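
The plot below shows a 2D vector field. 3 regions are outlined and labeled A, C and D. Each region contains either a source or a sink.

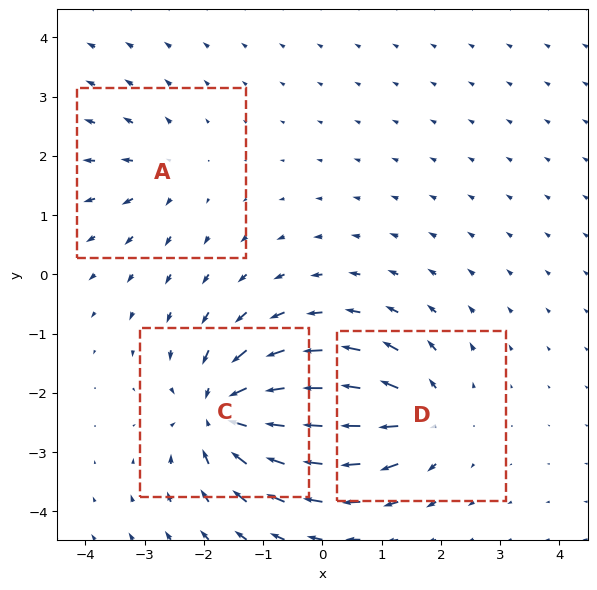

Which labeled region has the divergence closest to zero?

A

Divergence at each region's feature centre — A: about +3, C: about -6, D: about +4. Region A is closest to zero.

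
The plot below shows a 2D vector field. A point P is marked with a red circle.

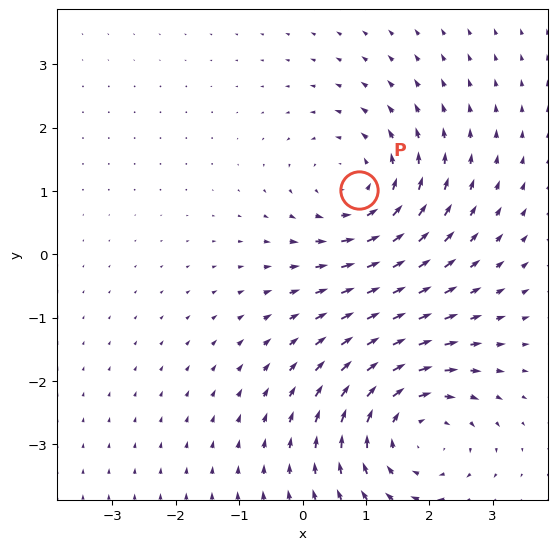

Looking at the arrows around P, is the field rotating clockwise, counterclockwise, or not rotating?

Near P at (0.9, 1.0) the arrows circulate counterclockwise. The curl (z-component) there is about +2; positive curl means counterclockwise rotation.

counterclockwise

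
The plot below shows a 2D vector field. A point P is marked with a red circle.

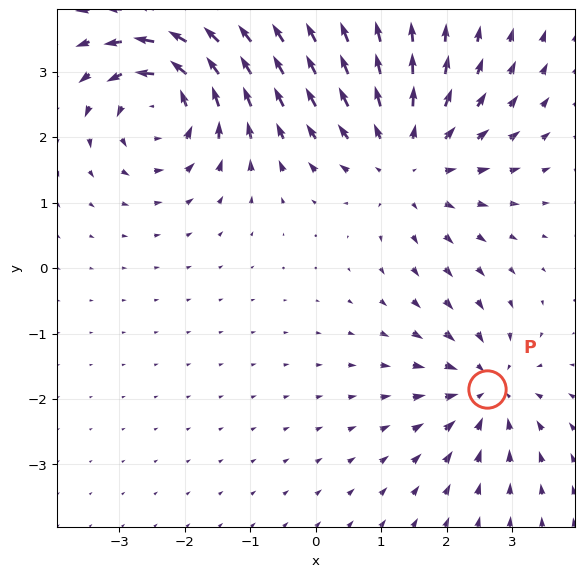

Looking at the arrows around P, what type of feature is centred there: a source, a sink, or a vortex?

sink

At P (2.6, -1.8) the arrows converge inward. Divergence about -4, curl ≈0 — negative divergence with near-zero curl is a sink.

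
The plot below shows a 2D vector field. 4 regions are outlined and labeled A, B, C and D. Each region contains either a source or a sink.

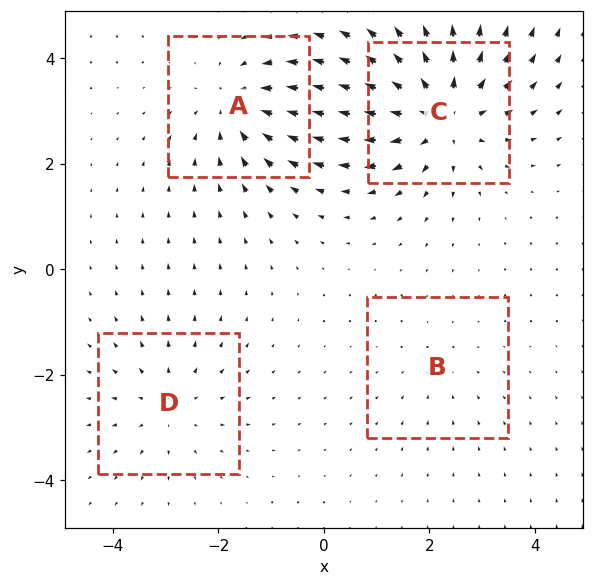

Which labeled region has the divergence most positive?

Divergence at each region's feature centre — A: about -4, B: about -2, C: about +6, D: about +3. Region C is most positive.

C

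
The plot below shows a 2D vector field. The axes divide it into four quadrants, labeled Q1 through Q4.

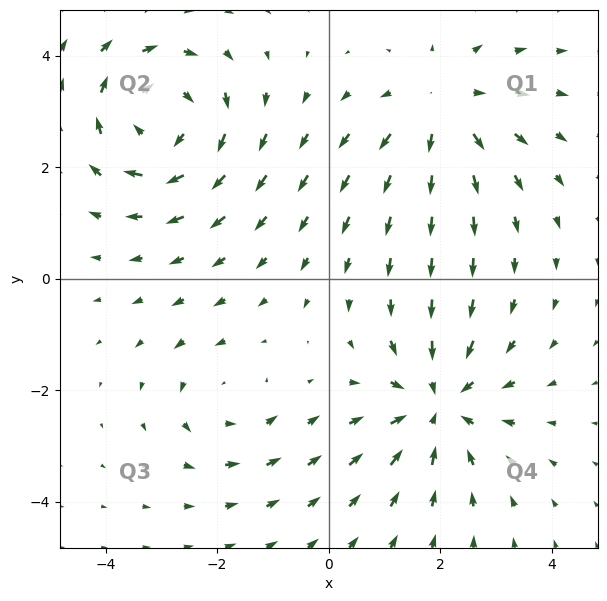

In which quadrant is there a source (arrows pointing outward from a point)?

Q1

The source sits at approximately (2.1, 3.0), which lies in quadrant Q1. The divergence there is about +3, positive as expected for a source.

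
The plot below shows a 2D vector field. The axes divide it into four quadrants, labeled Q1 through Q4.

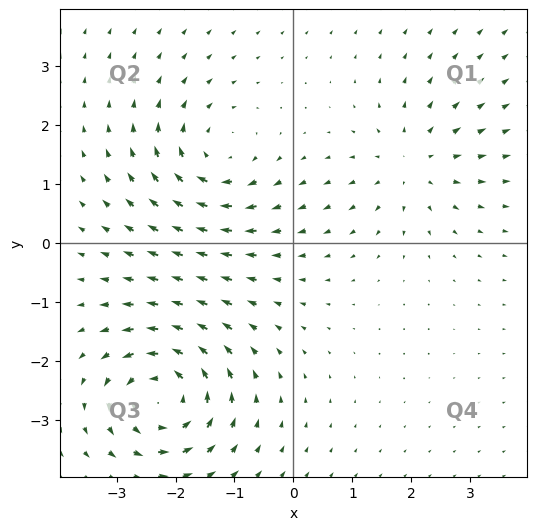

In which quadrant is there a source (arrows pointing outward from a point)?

The source sits at approximately (2.0, 1.3), which lies in quadrant Q1. The divergence there is about +3, positive as expected for a source.

Q1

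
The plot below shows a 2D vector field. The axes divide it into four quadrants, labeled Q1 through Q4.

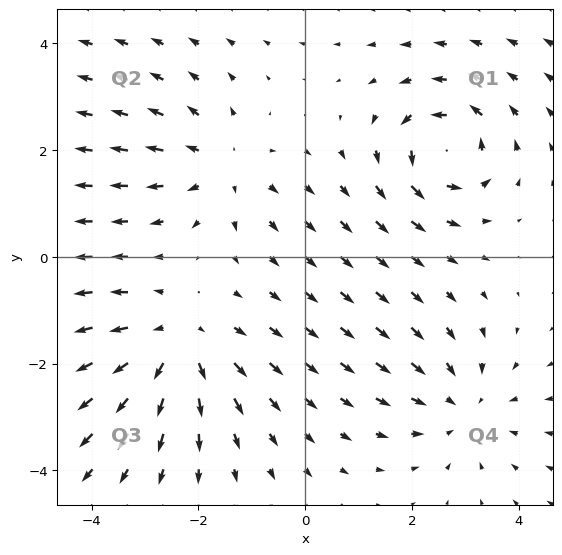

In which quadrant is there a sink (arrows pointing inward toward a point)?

Q4

The sink sits at approximately (2.9, -2.8), which lies in quadrant Q4. The divergence there is about -3, negative as expected for a sink.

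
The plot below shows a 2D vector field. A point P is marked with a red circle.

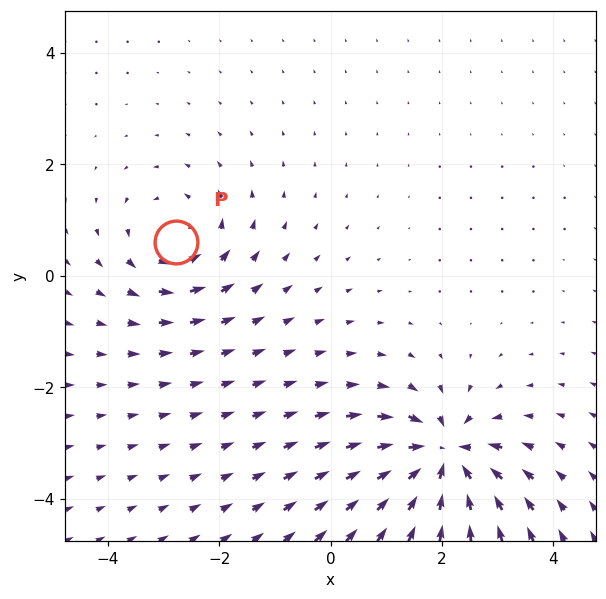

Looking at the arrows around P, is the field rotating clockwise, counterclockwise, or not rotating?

counterclockwise

Near P at (-2.8, 0.6) the arrows circulate counterclockwise. The curl (z-component) there is about +3; positive curl means counterclockwise rotation.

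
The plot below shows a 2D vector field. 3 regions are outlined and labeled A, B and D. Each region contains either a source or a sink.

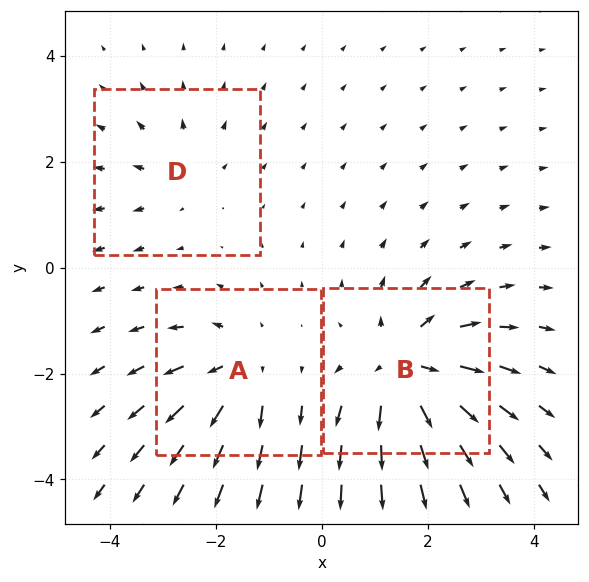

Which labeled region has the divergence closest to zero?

Divergence at each region's feature centre — A: about +4, B: about +6, D: about +2. Region D is closest to zero.

D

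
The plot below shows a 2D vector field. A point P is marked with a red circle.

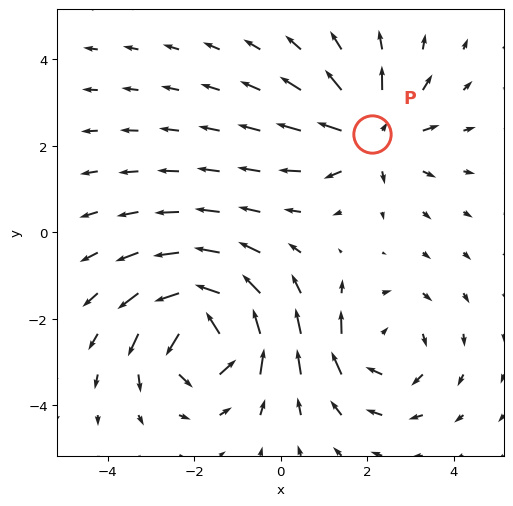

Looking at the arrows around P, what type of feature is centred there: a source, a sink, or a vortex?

At P (2.1, 2.3) the arrows spread outward. Divergence about +4, curl ≈0 — positive divergence with near-zero curl is a source.

source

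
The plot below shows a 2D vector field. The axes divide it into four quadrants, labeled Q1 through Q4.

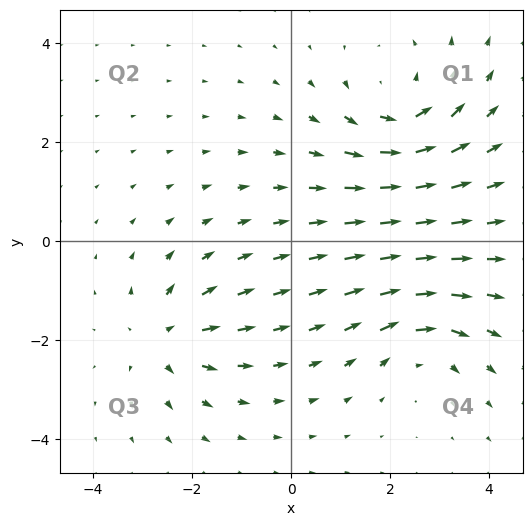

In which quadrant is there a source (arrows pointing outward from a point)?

The source sits at approximately (-2.6, -2.0), which lies in quadrant Q3. The divergence there is about +4, positive as expected for a source.

Q3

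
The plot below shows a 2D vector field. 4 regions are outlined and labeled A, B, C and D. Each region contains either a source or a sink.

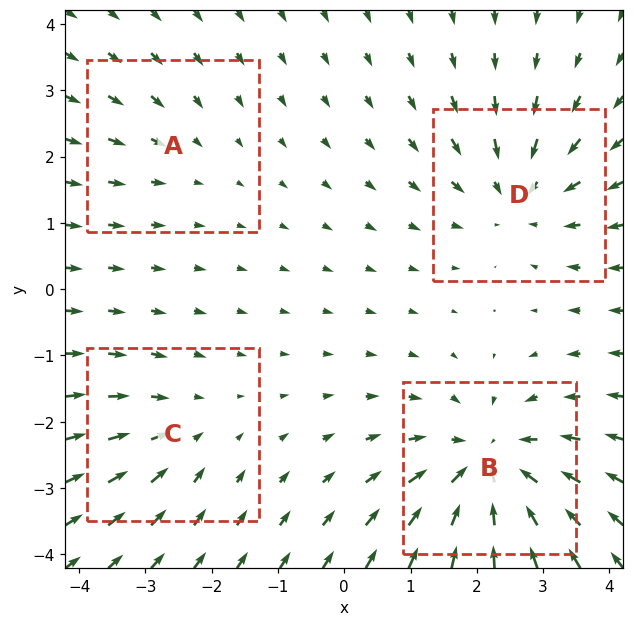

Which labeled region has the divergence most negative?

Divergence at each region's feature centre — A: about -2, B: about -6, C: about -3, D: about -4. Region B is most negative.

B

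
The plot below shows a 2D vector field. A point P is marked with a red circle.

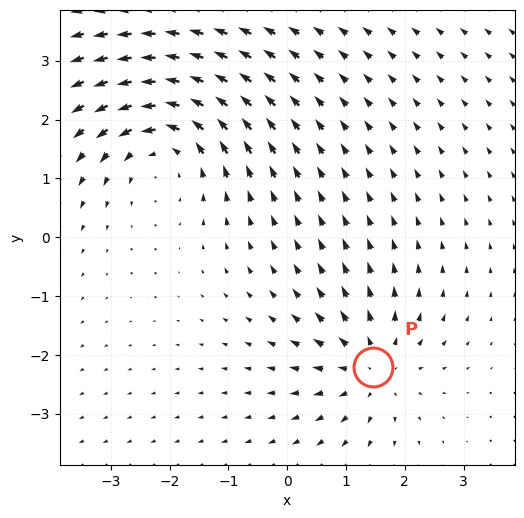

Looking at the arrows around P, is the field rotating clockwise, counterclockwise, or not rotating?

Near P at (1.5, -2.2) the arrows show no circulation. The curl there is ≈0.

not rotating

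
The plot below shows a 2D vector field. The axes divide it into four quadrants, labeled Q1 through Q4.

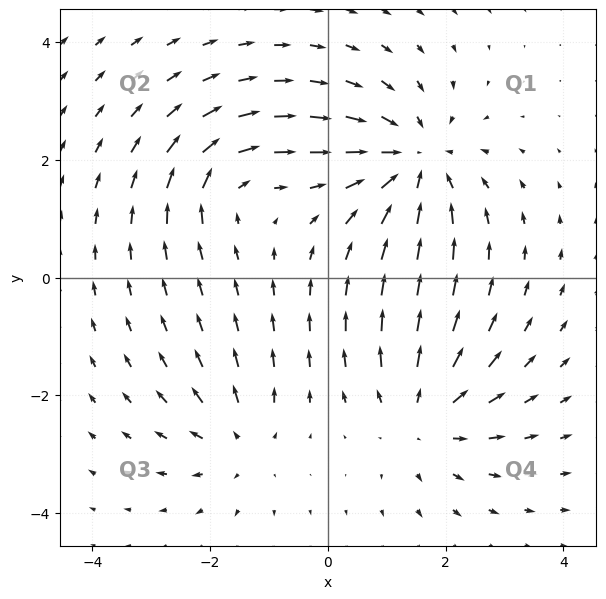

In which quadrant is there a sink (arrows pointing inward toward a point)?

The sink sits at approximately (1.5, 2.0), which lies in quadrant Q1. The divergence there is about -4, negative as expected for a sink.

Q1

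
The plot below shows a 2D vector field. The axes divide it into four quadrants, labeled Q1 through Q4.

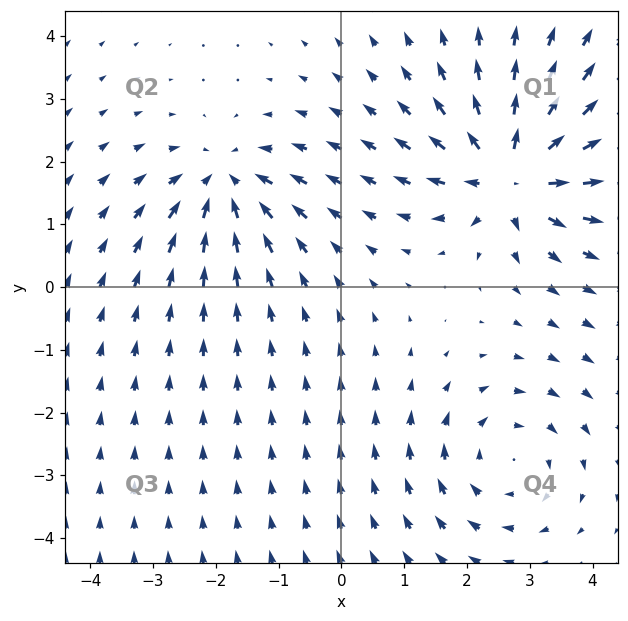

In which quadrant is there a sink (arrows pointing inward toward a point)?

Q2

The sink sits at approximately (-1.9, 1.6), which lies in quadrant Q2. The divergence there is about -4, negative as expected for a sink.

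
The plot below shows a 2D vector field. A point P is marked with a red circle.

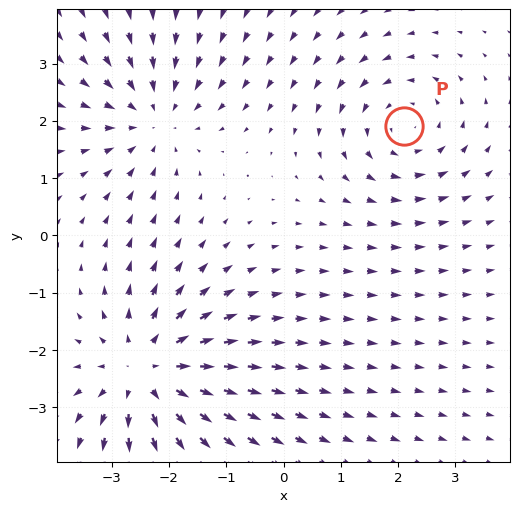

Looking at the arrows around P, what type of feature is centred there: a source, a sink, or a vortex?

vortex

At P (2.1, 1.9) the arrows circulate counterclockwise. Divergence ≈0, curl about +3 — near-zero divergence with nonzero curl is a vortex.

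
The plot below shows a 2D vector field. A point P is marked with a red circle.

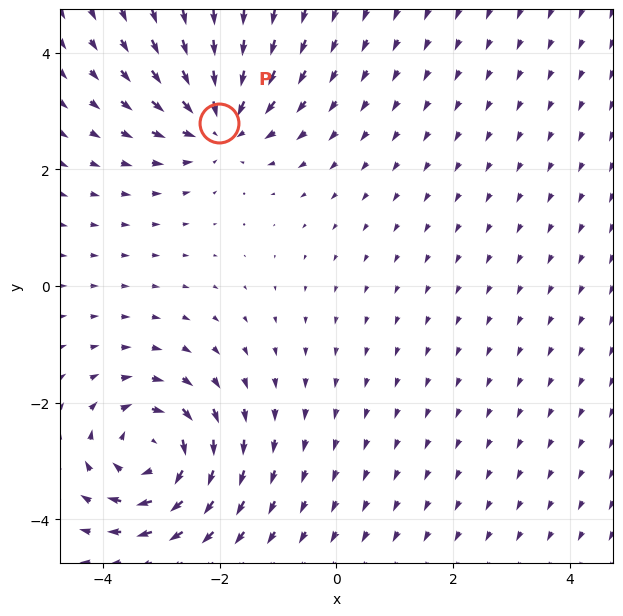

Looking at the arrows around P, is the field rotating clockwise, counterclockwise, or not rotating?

not rotating

Near P at (-2.0, 2.8) the arrows show no circulation. The curl there is ≈0.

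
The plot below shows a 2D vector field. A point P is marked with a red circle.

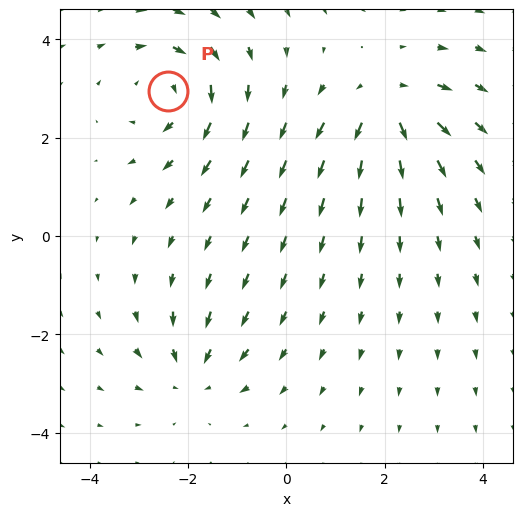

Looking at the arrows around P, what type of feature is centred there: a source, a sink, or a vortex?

At P (-2.4, 3.0) the arrows circulate clockwise. Divergence ≈0, curl about -4 — near-zero divergence with nonzero curl is a vortex.

vortex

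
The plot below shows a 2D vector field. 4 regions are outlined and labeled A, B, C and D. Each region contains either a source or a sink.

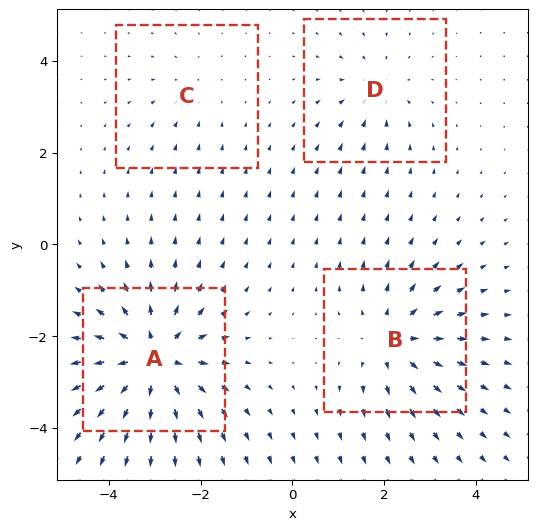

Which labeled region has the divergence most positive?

Divergence at each region's feature centre — A: about +8, B: about +5, C: about -2, D: about -3. Region A is most positive.

A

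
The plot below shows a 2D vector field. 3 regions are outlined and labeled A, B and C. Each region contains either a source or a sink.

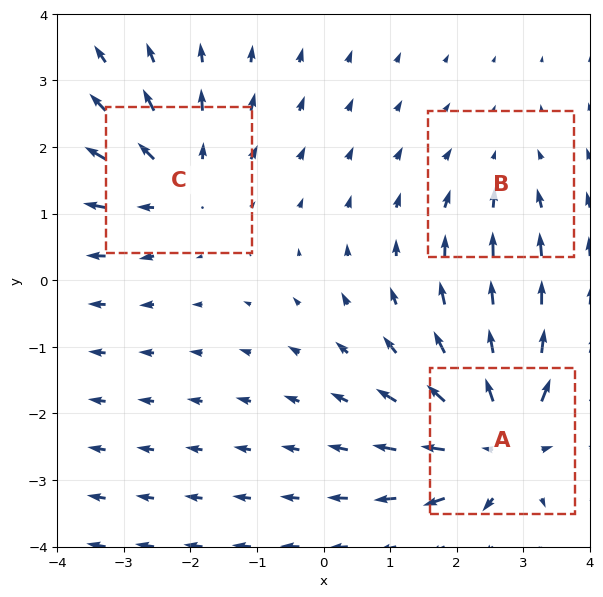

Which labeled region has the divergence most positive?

Divergence at each region's feature centre — A: about +5, B: about -2, C: about +3. Region A is most positive.

A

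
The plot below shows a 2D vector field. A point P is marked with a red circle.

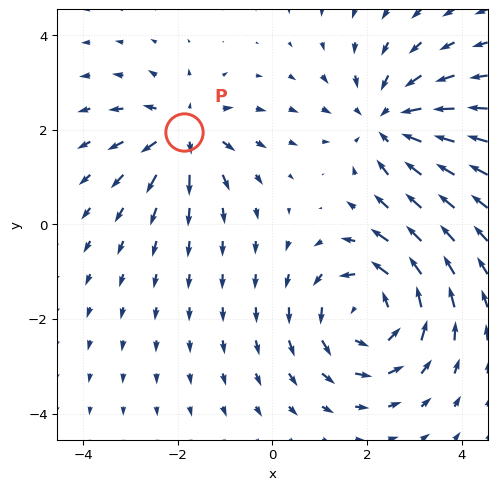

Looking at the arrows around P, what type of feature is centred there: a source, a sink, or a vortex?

At P (-1.9, 2.0) the arrows spread outward. Divergence about +3, curl ≈0 — positive divergence with near-zero curl is a source.

source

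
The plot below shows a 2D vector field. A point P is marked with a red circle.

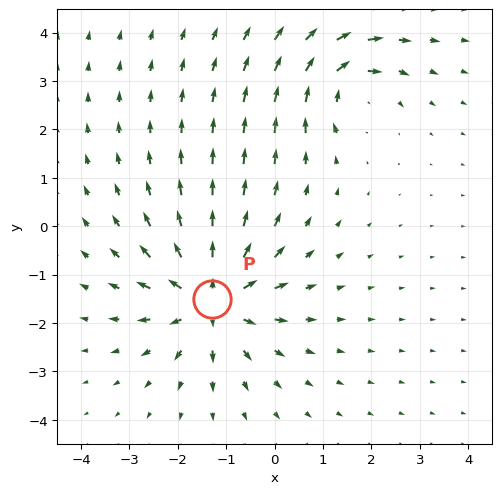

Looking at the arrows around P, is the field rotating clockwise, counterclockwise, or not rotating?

Near P at (-1.3, -1.5) the arrows show no circulation. The curl there is ≈0.

not rotating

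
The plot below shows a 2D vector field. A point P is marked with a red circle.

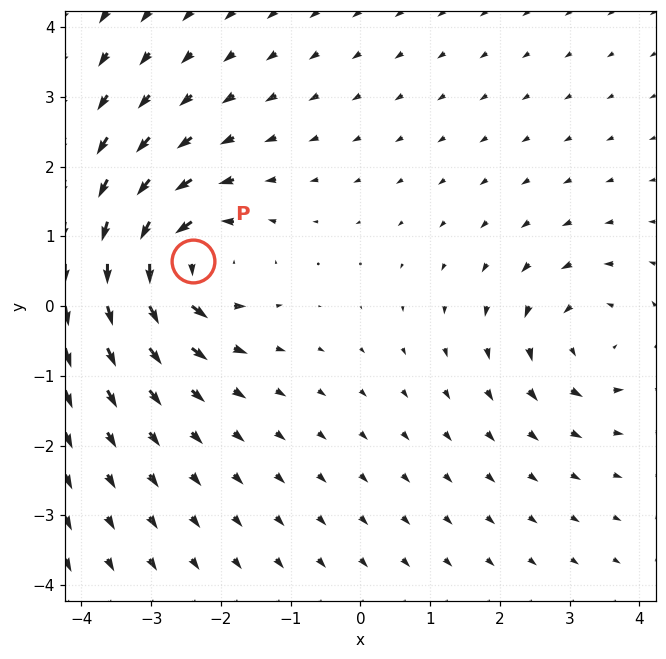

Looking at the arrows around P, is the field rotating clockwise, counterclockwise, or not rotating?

Near P at (-2.4, 0.6) the arrows circulate counterclockwise. The curl (z-component) there is about +6; positive curl means counterclockwise rotation.

counterclockwise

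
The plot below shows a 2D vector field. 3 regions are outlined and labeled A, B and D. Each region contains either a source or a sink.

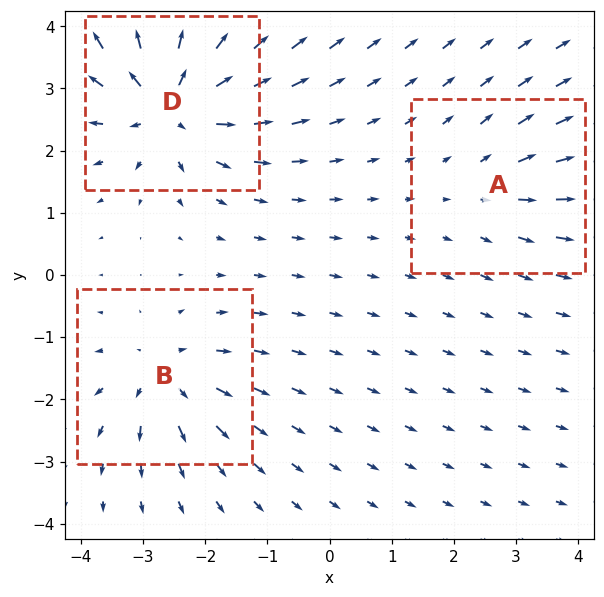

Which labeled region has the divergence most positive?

Divergence at each region's feature centre — A: about +2, B: about +4, D: about +6. Region D is most positive.

D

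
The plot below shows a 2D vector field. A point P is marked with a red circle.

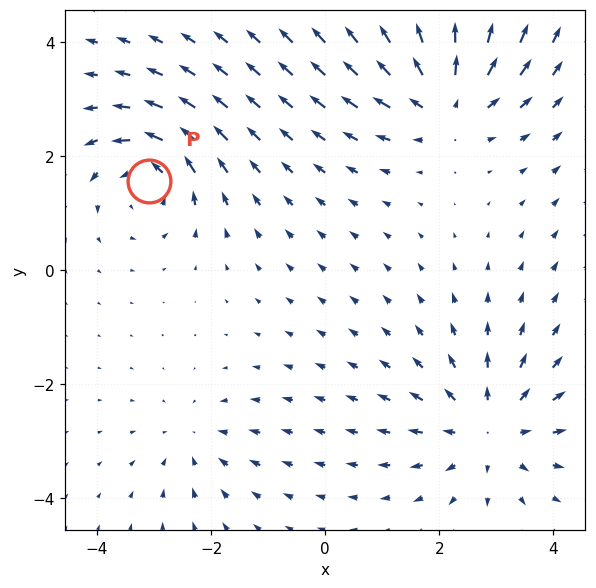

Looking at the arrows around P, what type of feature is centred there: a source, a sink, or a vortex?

vortex

At P (-3.1, 1.6) the arrows circulate counterclockwise. Divergence ≈0, curl about +6 — near-zero divergence with nonzero curl is a vortex.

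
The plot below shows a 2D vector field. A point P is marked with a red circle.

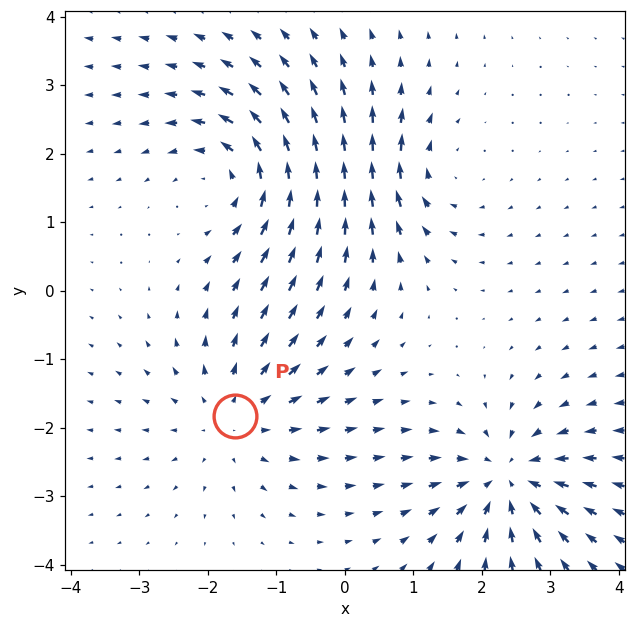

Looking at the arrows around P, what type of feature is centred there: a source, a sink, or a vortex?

At P (-1.6, -1.8) the arrows spread outward. Divergence about +3, curl ≈0 — positive divergence with near-zero curl is a source.

source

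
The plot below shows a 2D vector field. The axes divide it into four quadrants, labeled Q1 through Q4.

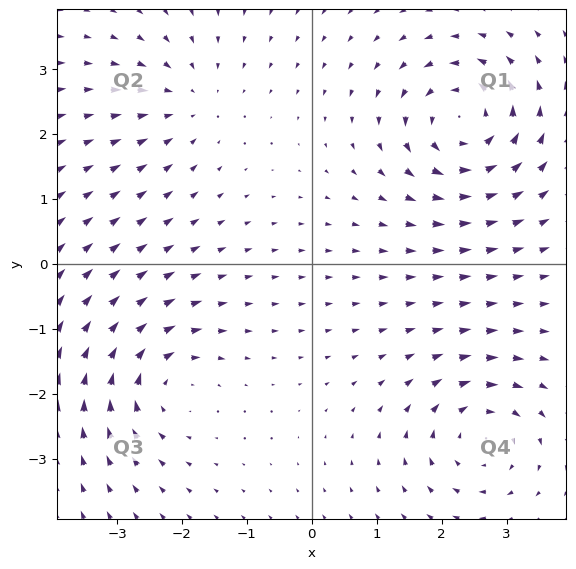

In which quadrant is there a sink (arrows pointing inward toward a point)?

Q2

The sink sits at approximately (-1.9, 2.5), which lies in quadrant Q2. The divergence there is about -3, negative as expected for a sink.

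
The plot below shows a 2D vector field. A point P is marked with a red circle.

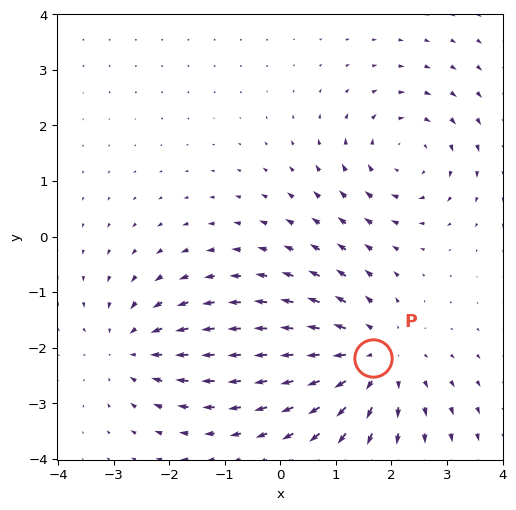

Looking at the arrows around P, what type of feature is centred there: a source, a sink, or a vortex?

source

At P (1.7, -2.2) the arrows spread outward. Divergence about +4, curl ≈0 — positive divergence with near-zero curl is a source.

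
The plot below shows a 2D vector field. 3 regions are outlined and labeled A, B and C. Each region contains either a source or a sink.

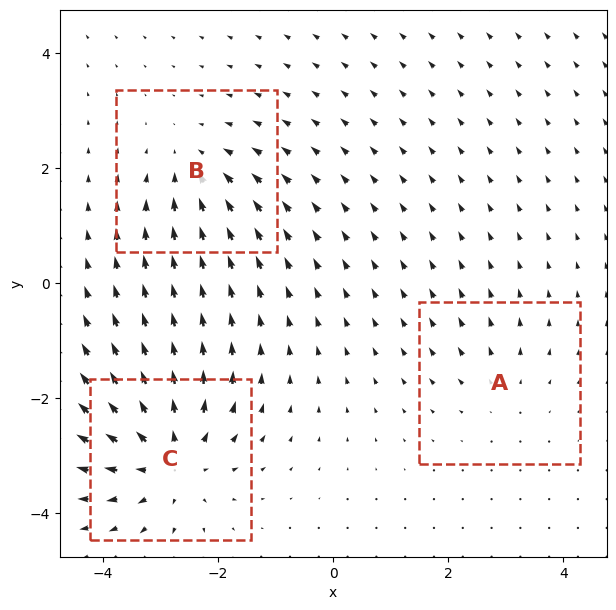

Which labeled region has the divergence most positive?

C

Divergence at each region's feature centre — A: about +2, B: about -3, C: about +5. Region C is most positive.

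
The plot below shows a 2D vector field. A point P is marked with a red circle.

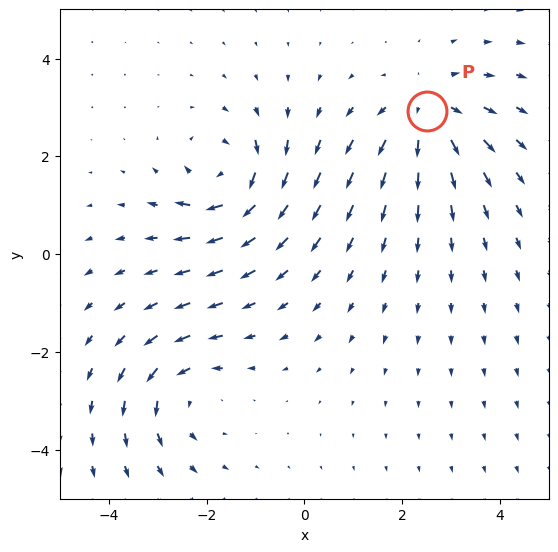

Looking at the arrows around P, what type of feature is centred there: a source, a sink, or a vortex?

source

At P (2.5, 2.9) the arrows spread outward. Divergence about +4, curl ≈0 — positive divergence with near-zero curl is a source.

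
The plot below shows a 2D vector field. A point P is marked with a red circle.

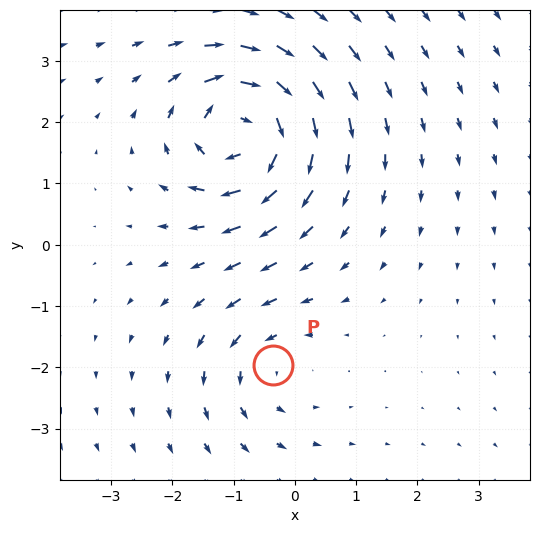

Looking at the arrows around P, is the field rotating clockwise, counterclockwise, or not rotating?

Near P at (-0.4, -2.0) the arrows circulate counterclockwise. The curl (z-component) there is about +3; positive curl means counterclockwise rotation.

counterclockwise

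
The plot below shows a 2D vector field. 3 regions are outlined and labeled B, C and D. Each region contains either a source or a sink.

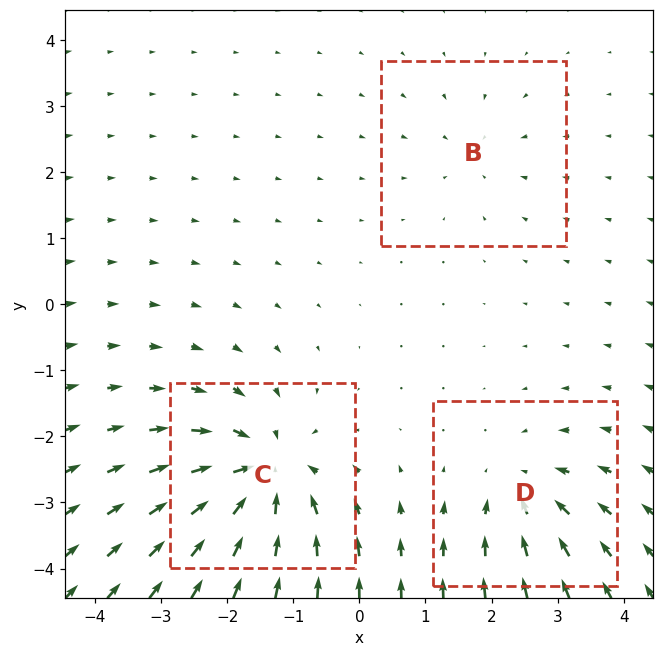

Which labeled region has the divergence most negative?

Divergence at each region's feature centre — B: about -2, C: about -6, D: about -4. Region C is most negative.

C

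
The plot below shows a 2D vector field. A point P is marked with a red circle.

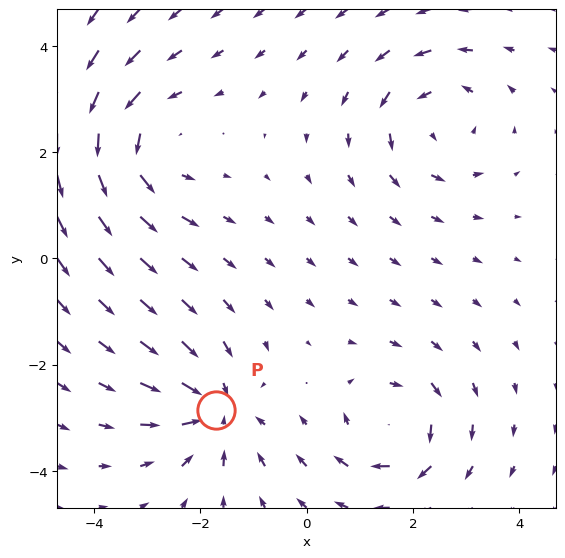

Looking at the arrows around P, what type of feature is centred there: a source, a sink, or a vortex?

sink

At P (-1.7, -2.9) the arrows converge inward. Divergence about -5, curl ≈0 — negative divergence with near-zero curl is a sink.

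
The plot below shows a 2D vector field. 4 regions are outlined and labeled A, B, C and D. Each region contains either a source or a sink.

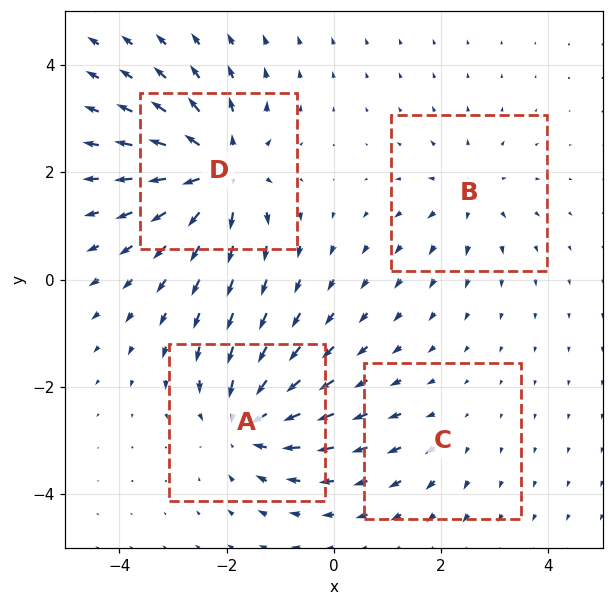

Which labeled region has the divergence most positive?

Divergence at each region's feature centre — A: about -6, B: about +4, C: about +2, D: about +7. Region D is most positive.

D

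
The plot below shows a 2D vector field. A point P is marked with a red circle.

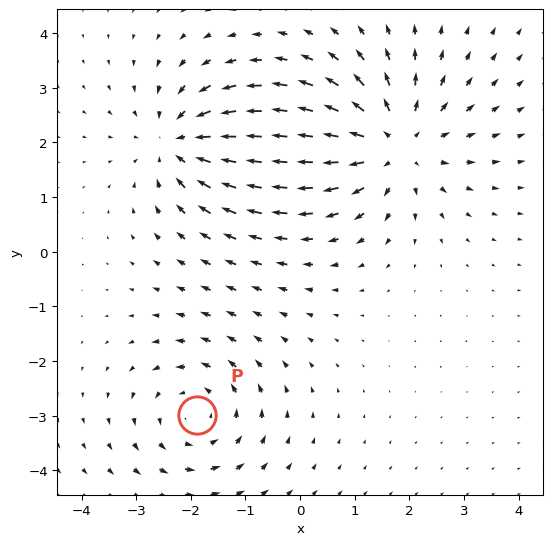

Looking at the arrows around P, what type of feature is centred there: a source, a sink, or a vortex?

vortex

At P (-1.9, -3.0) the arrows circulate counterclockwise. Divergence ≈0, curl about +3 — near-zero divergence with nonzero curl is a vortex.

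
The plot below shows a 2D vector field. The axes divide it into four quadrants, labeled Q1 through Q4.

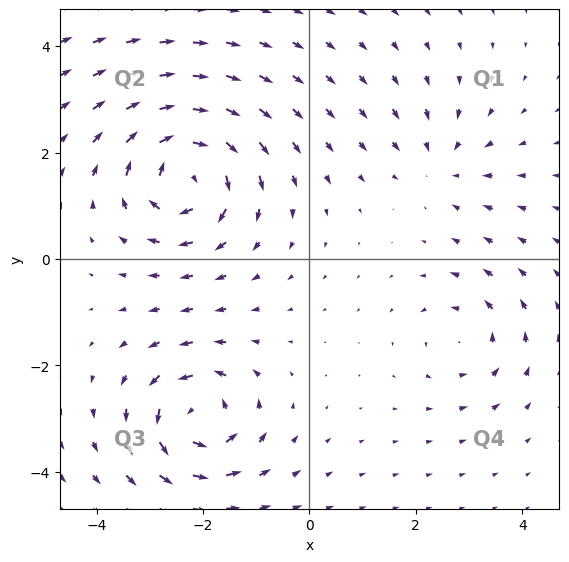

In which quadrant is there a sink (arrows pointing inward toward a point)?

The sink sits at approximately (2.5, 1.8), which lies in quadrant Q1. The divergence there is about -3, negative as expected for a sink.

Q1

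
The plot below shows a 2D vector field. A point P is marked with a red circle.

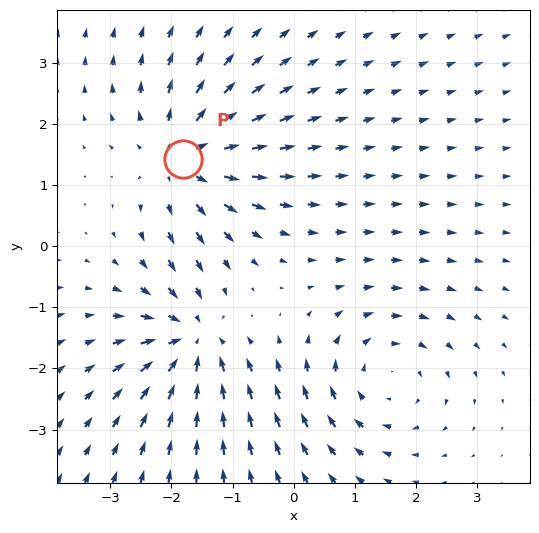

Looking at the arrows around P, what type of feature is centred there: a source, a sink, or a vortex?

source

At P (-1.8, 1.4) the arrows spread outward. Divergence about +5, curl ≈0 — positive divergence with near-zero curl is a source.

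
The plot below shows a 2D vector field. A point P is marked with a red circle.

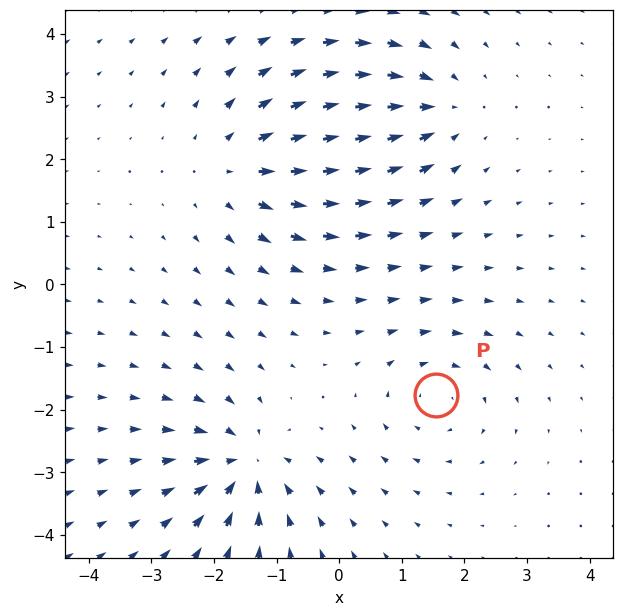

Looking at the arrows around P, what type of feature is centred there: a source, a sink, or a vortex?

vortex

At P (1.6, -1.8) the arrows circulate clockwise. Divergence ≈0, curl about -3 — near-zero divergence with nonzero curl is a vortex.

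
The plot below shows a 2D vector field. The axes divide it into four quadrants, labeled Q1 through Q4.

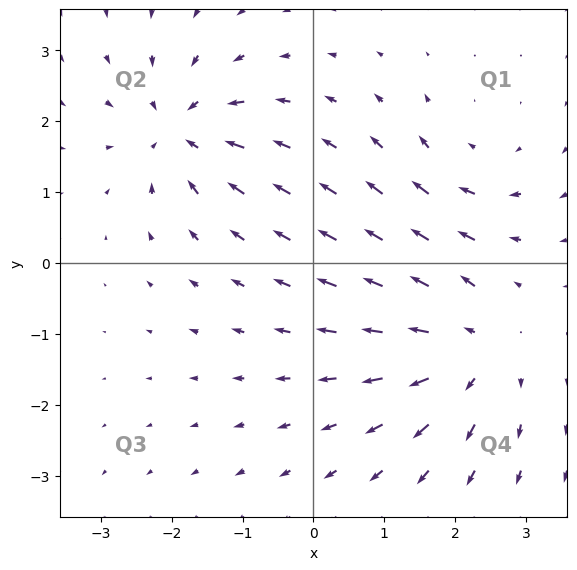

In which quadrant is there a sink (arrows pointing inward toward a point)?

The sink sits at approximately (-1.9, 1.9), which lies in quadrant Q2. The divergence there is about -4, negative as expected for a sink.

Q2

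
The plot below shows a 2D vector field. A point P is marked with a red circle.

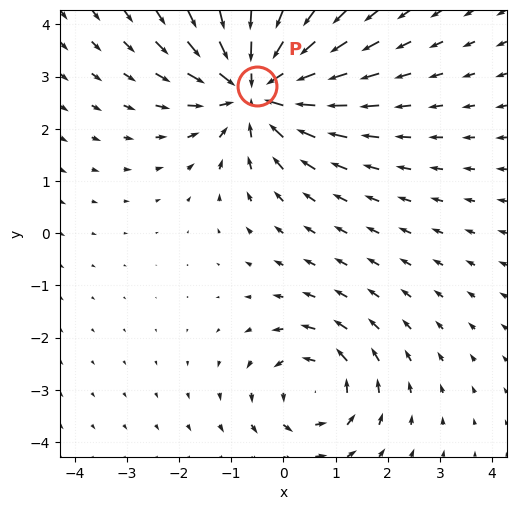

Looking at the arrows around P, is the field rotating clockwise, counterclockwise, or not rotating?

not rotating

Near P at (-0.5, 2.8) the arrows show no circulation. The curl there is ≈0.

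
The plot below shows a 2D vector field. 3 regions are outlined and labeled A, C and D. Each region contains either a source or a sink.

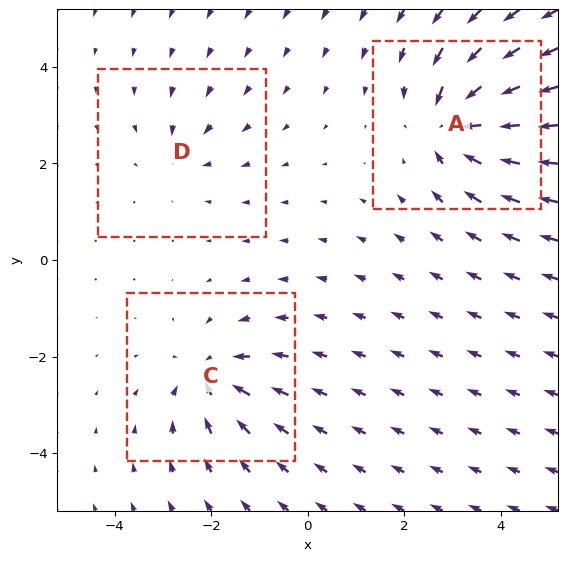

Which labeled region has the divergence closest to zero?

Divergence at each region's feature centre — A: about -5, C: about -4, D: about -2. Region D is closest to zero.

D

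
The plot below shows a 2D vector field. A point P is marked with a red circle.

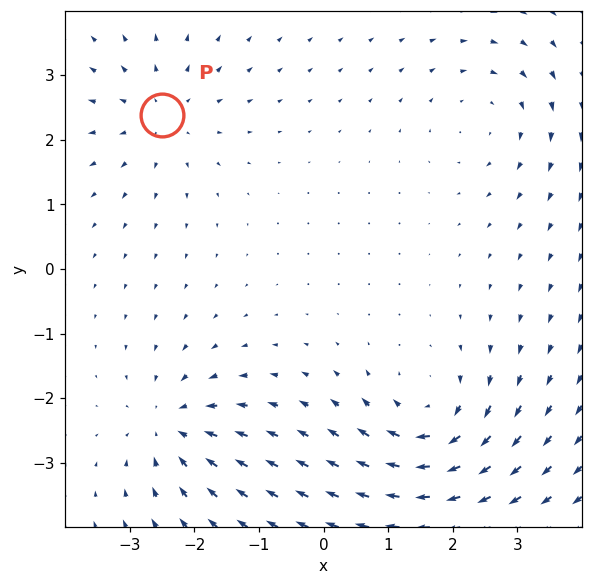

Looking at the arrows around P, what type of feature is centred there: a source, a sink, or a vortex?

At P (-2.5, 2.4) the arrows spread outward. Divergence about +4, curl ≈0 — positive divergence with near-zero curl is a source.

source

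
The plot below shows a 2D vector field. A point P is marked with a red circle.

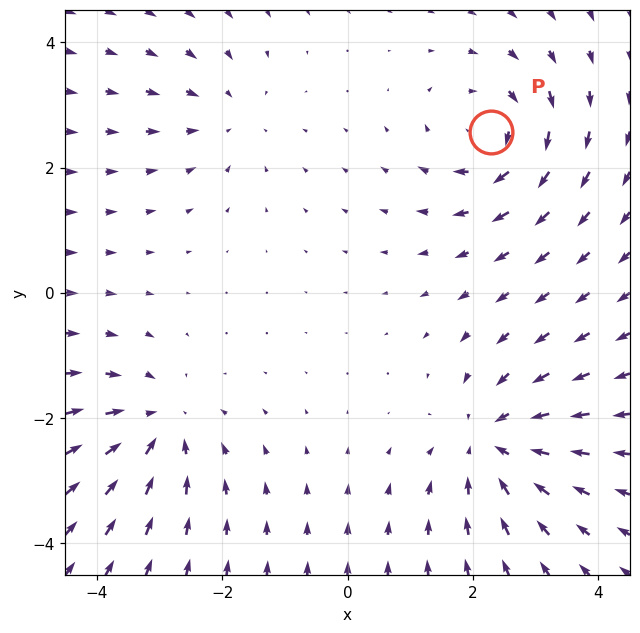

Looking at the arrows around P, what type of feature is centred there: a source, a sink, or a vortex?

vortex

At P (2.3, 2.6) the arrows circulate clockwise. Divergence ≈0, curl about -5 — near-zero divergence with nonzero curl is a vortex.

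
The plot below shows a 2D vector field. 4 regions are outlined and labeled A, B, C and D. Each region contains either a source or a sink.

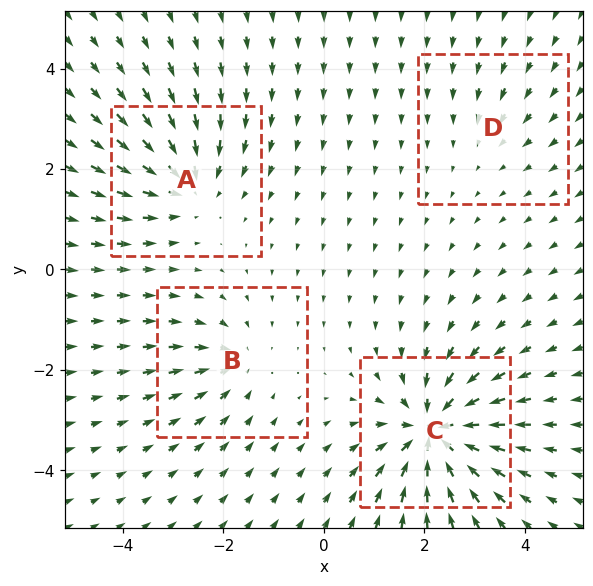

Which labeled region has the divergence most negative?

C

Divergence at each region's feature centre — A: about -5, B: about -4, C: about -9, D: about -2. Region C is most negative.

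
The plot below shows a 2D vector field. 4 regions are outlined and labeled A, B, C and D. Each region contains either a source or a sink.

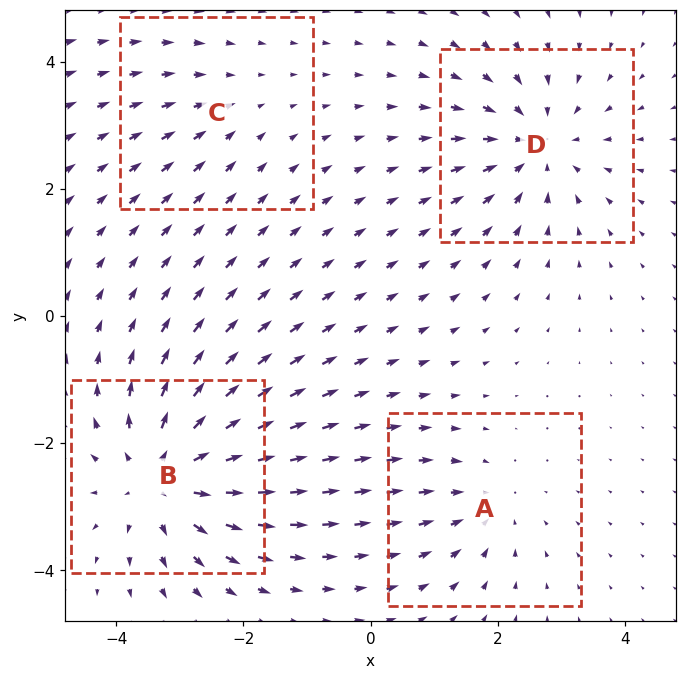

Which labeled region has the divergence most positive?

Divergence at each region's feature centre — A: about -3, B: about +6, C: about -2, D: about -5. Region B is most positive.

B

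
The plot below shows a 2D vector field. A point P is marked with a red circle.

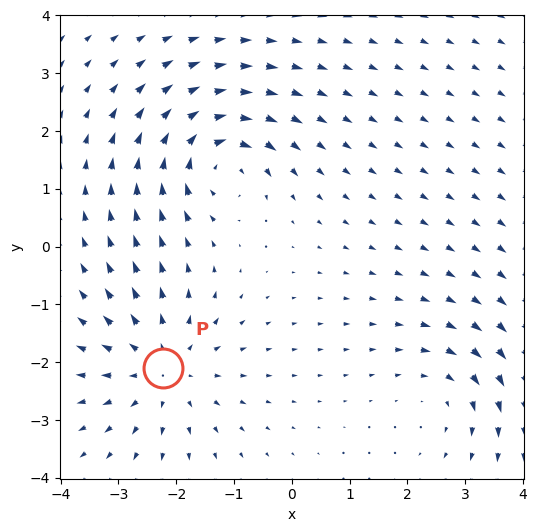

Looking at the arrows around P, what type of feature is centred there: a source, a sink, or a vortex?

source

At P (-2.2, -2.1) the arrows spread outward. Divergence about +4, curl ≈0 — positive divergence with near-zero curl is a source.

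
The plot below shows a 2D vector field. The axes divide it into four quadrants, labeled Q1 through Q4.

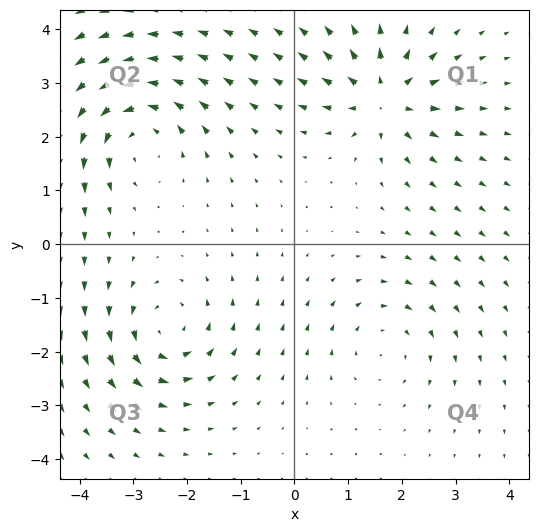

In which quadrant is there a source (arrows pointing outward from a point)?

The source sits at approximately (1.7, 2.7), which lies in quadrant Q1. The divergence there is about +6, positive as expected for a source.

Q1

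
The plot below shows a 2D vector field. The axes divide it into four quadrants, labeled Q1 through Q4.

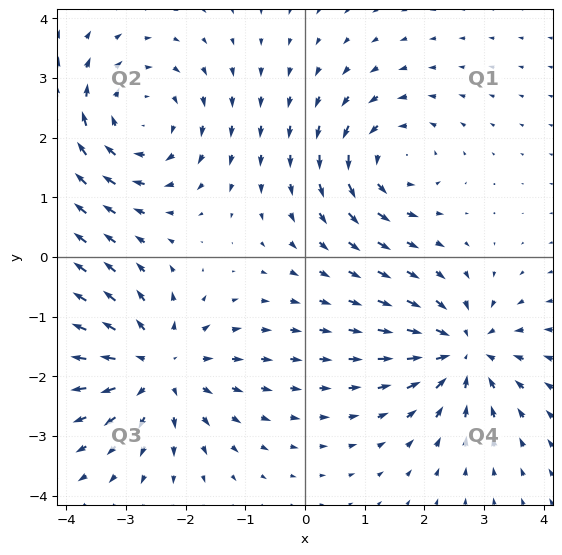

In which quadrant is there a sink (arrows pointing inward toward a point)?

Q4

The sink sits at approximately (2.7, -1.6), which lies in quadrant Q4. The divergence there is about -5, negative as expected for a sink.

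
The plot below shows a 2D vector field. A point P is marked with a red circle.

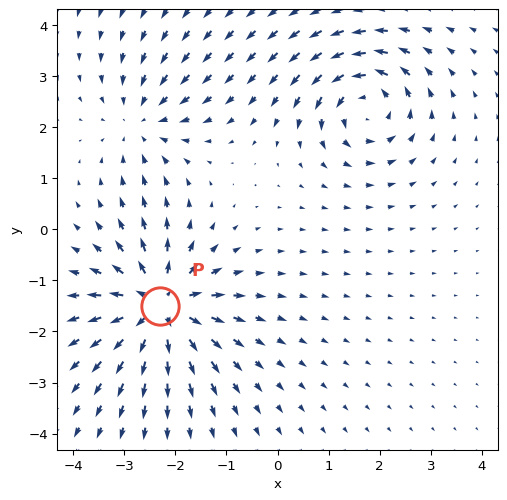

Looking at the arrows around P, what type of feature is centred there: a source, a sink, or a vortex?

At P (-2.3, -1.5) the arrows spread outward. Divergence about +6, curl ≈0 — positive divergence with near-zero curl is a source.

source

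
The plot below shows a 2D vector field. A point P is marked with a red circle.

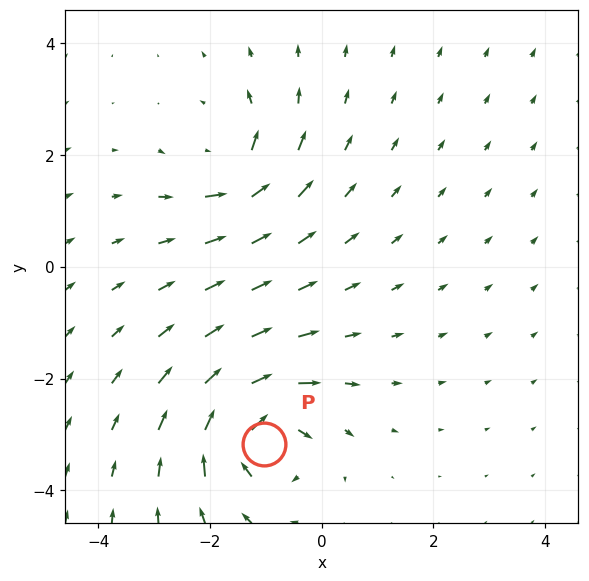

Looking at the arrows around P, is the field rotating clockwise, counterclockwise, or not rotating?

Near P at (-1.0, -3.2) the arrows circulate clockwise. The curl (z-component) there is about -6; negative curl means clockwise rotation.

clockwise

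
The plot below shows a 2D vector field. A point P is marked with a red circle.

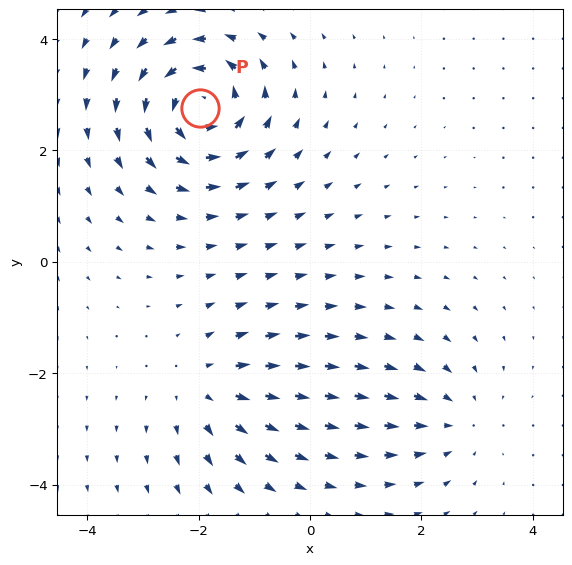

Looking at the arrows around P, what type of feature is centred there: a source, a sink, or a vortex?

vortex

At P (-2.0, 2.8) the arrows circulate counterclockwise. Divergence ≈0, curl about +6 — near-zero divergence with nonzero curl is a vortex.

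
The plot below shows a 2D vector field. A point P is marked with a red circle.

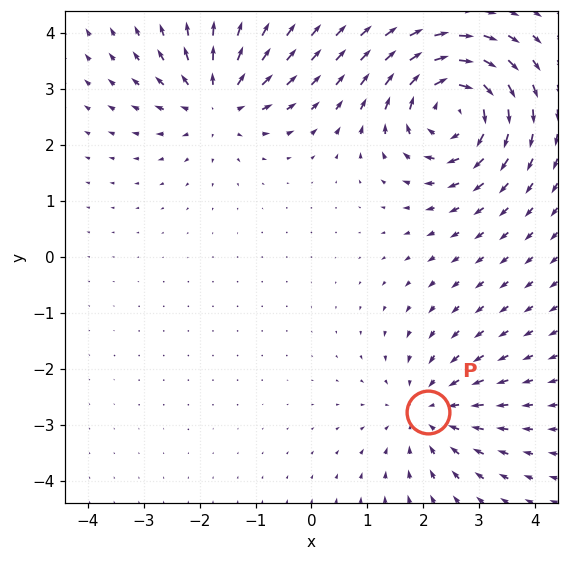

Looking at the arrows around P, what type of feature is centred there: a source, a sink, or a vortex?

sink

At P (2.1, -2.8) the arrows converge inward. Divergence about -3, curl ≈0 — negative divergence with near-zero curl is a sink.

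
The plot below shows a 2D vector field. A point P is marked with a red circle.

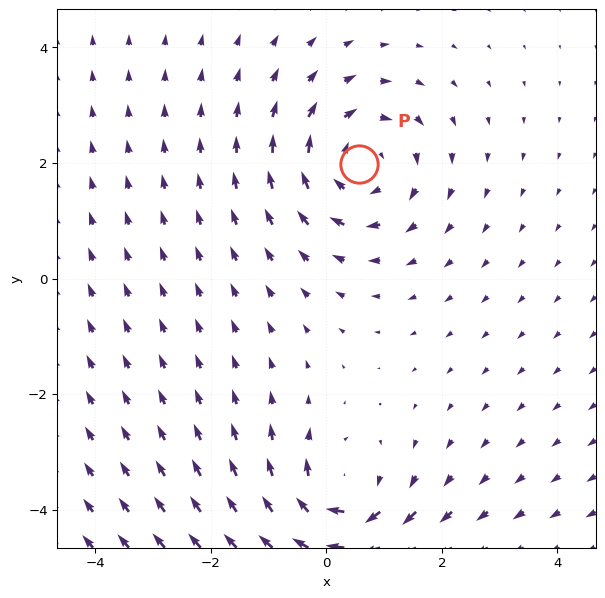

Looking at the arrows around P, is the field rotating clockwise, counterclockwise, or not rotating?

Near P at (0.6, 2.0) the arrows circulate clockwise. The curl (z-component) there is about -4; negative curl means clockwise rotation.

clockwise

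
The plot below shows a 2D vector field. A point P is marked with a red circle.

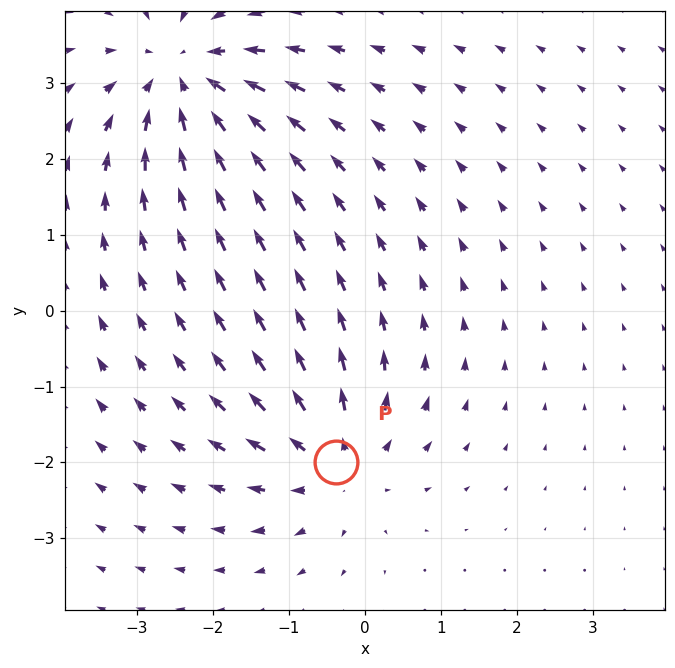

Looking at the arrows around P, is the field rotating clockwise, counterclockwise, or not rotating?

not rotating

Near P at (-0.4, -2.0) the arrows show no circulation. The curl there is ≈0.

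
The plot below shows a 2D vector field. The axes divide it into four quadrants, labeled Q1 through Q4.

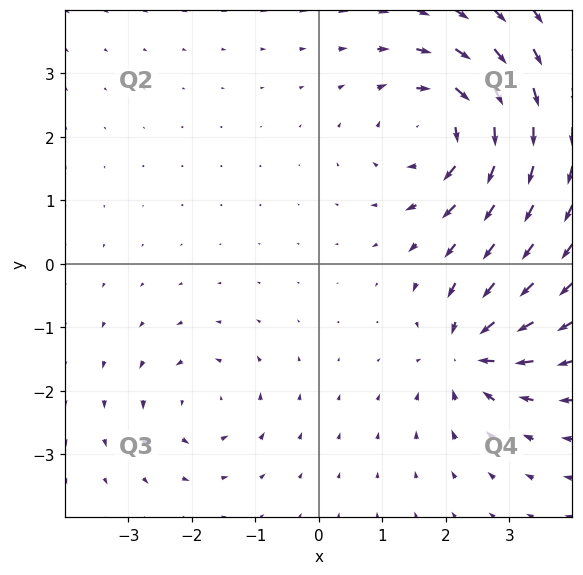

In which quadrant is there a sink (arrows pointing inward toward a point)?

The sink sits at approximately (2.4, -1.4), which lies in quadrant Q4. The divergence there is about -5, negative as expected for a sink.

Q4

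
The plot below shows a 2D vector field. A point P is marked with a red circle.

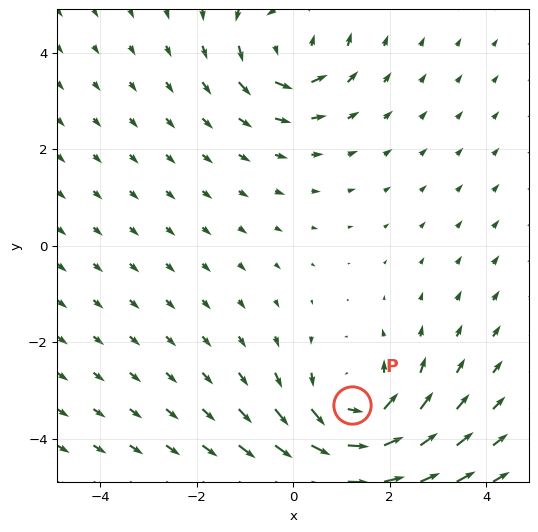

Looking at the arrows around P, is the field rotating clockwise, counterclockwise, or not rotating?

counterclockwise

Near P at (1.2, -3.3) the arrows circulate counterclockwise. The curl (z-component) there is about +3; positive curl means counterclockwise rotation.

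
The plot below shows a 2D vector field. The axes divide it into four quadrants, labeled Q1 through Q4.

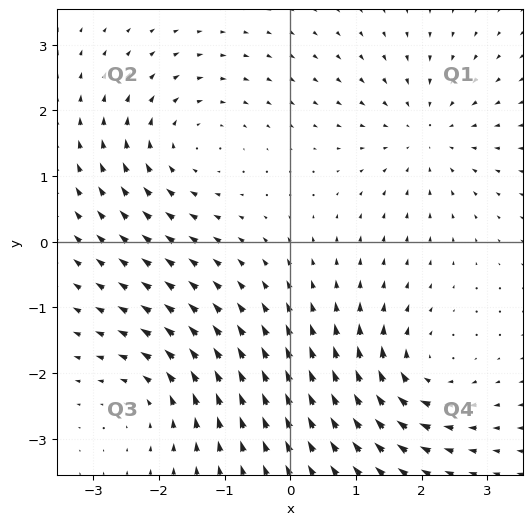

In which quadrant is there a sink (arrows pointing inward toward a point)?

The sink sits at approximately (2.1, 1.6), which lies in quadrant Q1. The divergence there is about -4, negative as expected for a sink.

Q1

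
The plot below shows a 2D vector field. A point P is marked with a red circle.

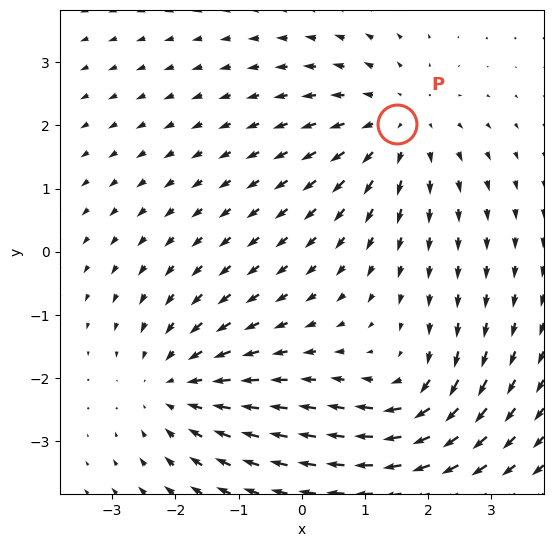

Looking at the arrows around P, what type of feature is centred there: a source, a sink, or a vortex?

At P (1.5, 2.0) the arrows spread outward. Divergence about +3, curl ≈0 — positive divergence with near-zero curl is a source.

source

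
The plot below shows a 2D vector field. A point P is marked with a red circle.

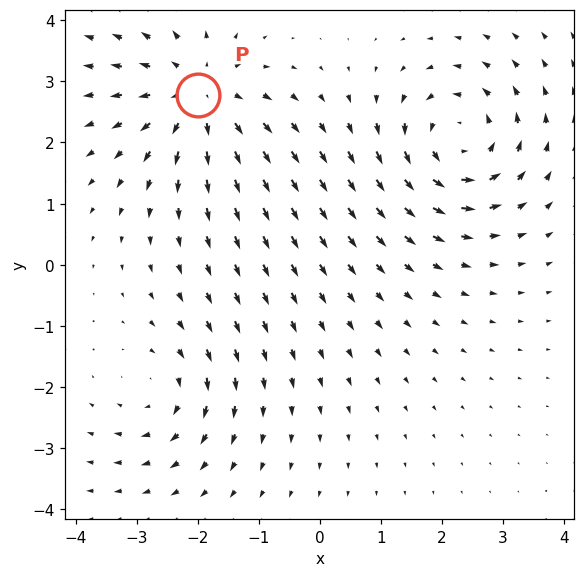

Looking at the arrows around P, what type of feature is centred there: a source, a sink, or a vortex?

At P (-2.0, 2.8) the arrows spread outward. Divergence about +5, curl ≈0 — positive divergence with near-zero curl is a source.

source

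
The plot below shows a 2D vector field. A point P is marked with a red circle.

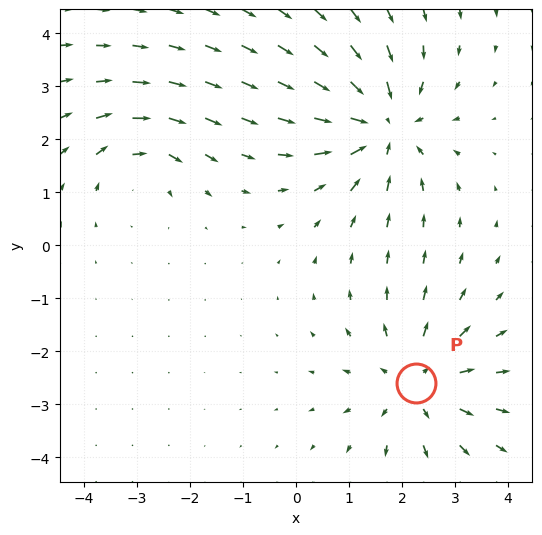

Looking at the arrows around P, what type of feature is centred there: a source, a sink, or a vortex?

At P (2.3, -2.6) the arrows spread outward. Divergence about +4, curl ≈0 — positive divergence with near-zero curl is a source.

source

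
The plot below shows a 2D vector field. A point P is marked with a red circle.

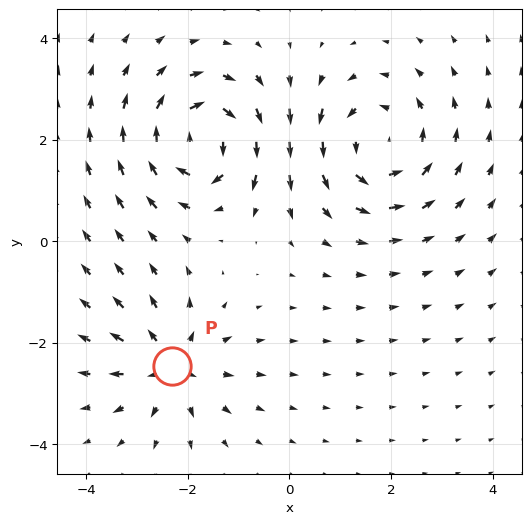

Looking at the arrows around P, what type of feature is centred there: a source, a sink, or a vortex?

At P (-2.3, -2.5) the arrows spread outward. Divergence about +4, curl ≈0 — positive divergence with near-zero curl is a source.

source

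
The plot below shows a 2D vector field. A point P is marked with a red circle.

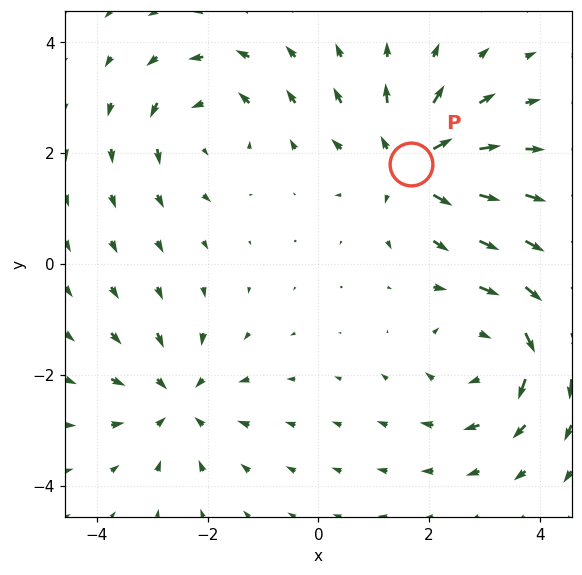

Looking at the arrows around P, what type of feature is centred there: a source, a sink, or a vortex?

source

At P (1.7, 1.8) the arrows spread outward. Divergence about +6, curl ≈0 — positive divergence with near-zero curl is a source.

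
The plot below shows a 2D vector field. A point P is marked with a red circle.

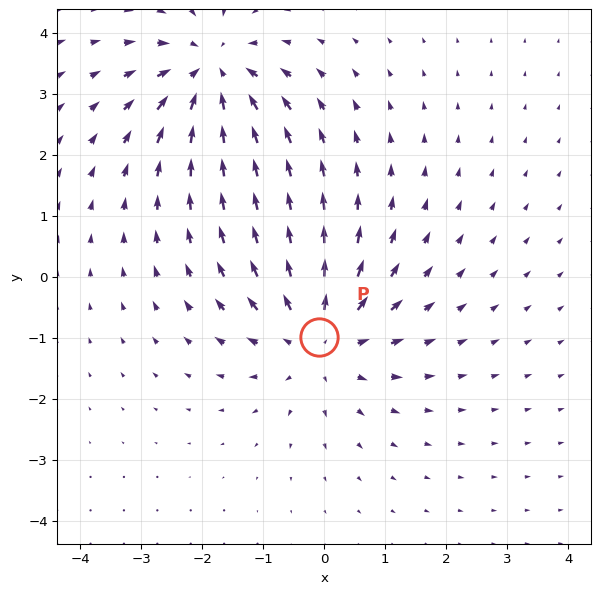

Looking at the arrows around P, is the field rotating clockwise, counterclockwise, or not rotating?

Near P at (-0.1, -1.0) the arrows show no circulation. The curl there is ≈0.

not rotating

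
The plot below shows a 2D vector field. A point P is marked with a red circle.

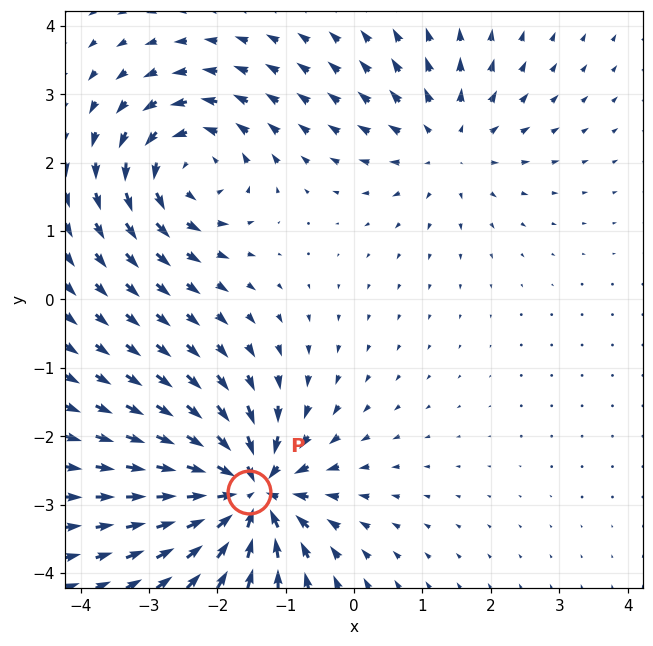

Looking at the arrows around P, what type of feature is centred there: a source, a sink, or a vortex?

sink

At P (-1.5, -2.8) the arrows converge inward. Divergence about -7, curl ≈0 — negative divergence with near-zero curl is a sink.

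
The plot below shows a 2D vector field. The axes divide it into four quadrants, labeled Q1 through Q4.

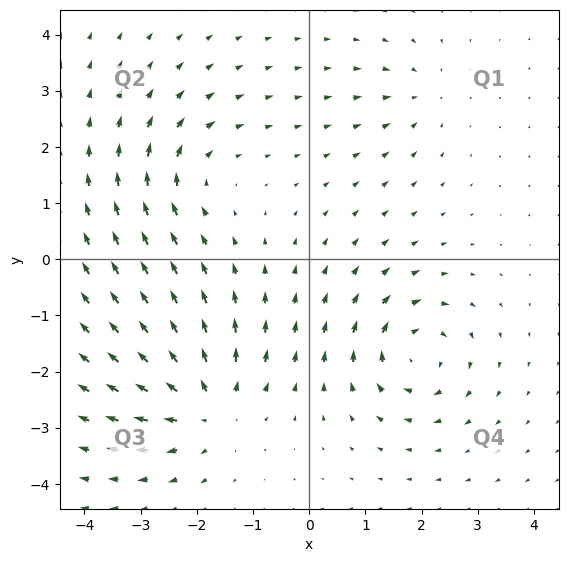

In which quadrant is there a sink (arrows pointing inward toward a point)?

The sink sits at approximately (2.0, 2.9), which lies in quadrant Q1. The divergence there is about -3, negative as expected for a sink.

Q1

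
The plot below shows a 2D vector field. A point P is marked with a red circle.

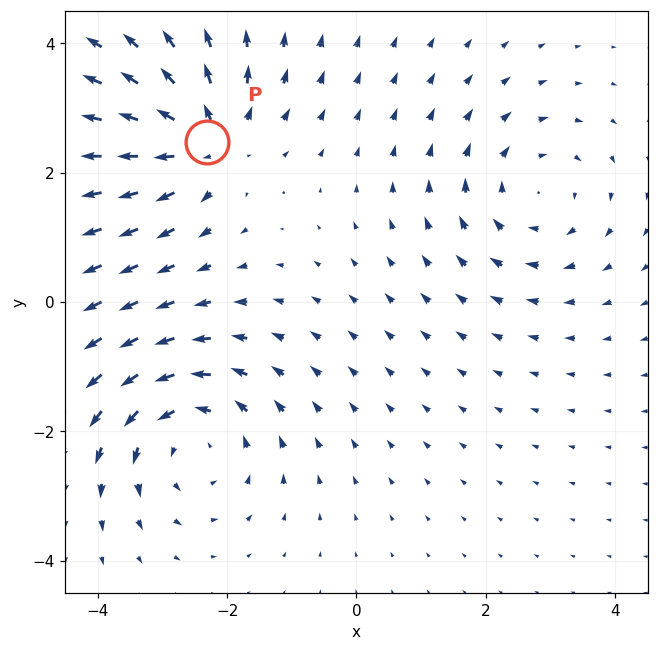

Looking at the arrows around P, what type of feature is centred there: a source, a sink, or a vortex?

source

At P (-2.3, 2.5) the arrows spread outward. Divergence about +5, curl ≈0 — positive divergence with near-zero curl is a source.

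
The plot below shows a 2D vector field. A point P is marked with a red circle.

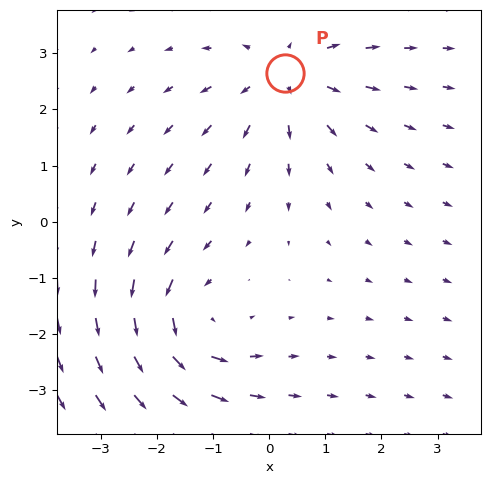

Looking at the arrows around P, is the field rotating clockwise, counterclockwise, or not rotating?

Near P at (0.3, 2.6) the arrows show no circulation. The curl there is ≈0.

not rotating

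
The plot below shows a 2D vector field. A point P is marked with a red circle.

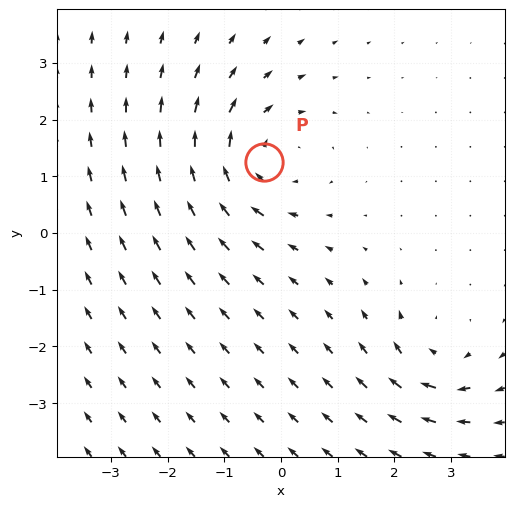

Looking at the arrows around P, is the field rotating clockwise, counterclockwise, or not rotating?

Near P at (-0.3, 1.3) the arrows circulate clockwise. The curl (z-component) there is about -4; negative curl means clockwise rotation.

clockwise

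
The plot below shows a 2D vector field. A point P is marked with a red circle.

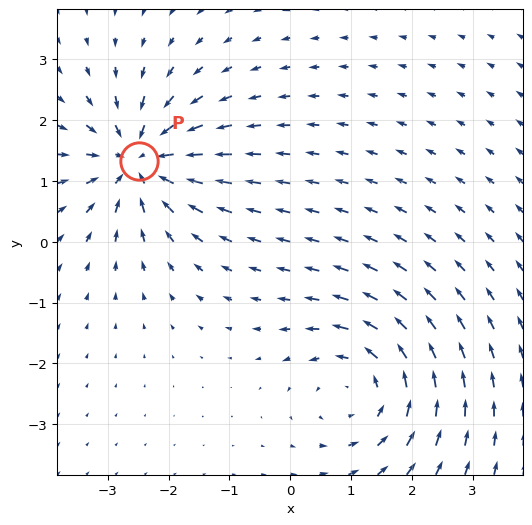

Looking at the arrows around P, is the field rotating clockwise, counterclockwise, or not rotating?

not rotating

Near P at (-2.5, 1.3) the arrows show no circulation. The curl there is ≈0.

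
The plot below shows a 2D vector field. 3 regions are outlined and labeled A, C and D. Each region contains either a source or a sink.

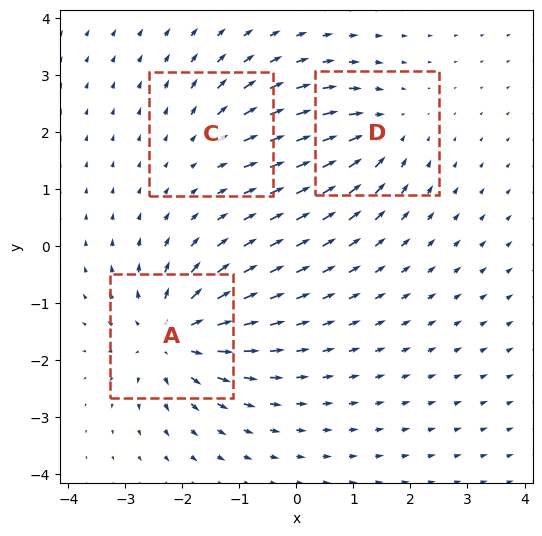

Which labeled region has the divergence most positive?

Divergence at each region's feature centre — A: about +5, C: about +2, D: about -3. Region A is most positive.

A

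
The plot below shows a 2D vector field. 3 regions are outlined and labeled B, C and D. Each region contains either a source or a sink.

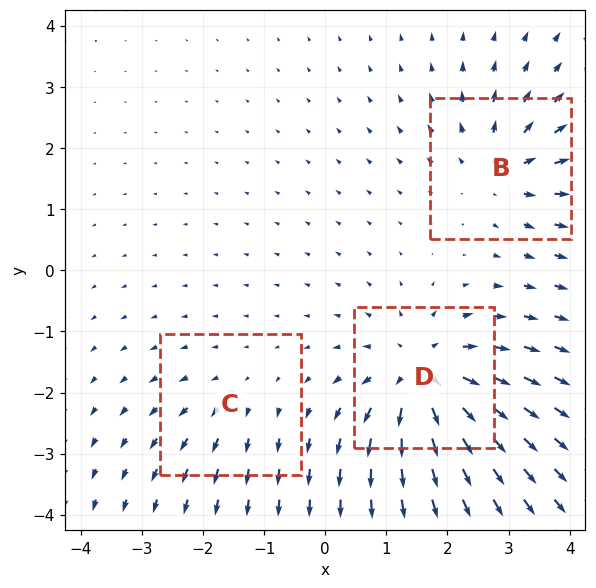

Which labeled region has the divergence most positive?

Divergence at each region's feature centre — B: about +4, C: about +2, D: about +6. Region D is most positive.

D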